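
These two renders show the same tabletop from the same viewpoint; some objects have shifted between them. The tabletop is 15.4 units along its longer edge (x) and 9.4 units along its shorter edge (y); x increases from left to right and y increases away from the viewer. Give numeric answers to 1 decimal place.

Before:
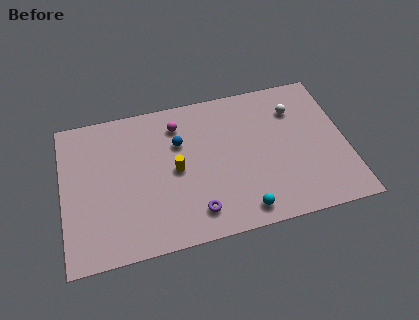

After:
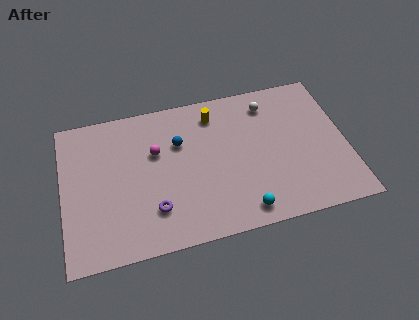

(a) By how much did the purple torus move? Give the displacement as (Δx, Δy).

(-2.2, 0.7)

The purple torus started near (7.0, 1.7) and ended near (4.8, 2.4).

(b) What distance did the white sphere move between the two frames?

1.6

The white sphere moved from about (12.8, 7.0) to (11.4, 7.7), a distance of √(1.4² + 0.7²) ≈ 1.6.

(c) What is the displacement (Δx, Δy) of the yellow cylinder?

(2.3, 3.1)

The yellow cylinder was at about (6.1, 4.6) and moved to about (8.4, 7.7).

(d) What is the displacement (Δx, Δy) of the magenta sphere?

(-1.3, -1.5)

The magenta sphere started near (6.4, 7.5) and ended near (5.1, 6.0).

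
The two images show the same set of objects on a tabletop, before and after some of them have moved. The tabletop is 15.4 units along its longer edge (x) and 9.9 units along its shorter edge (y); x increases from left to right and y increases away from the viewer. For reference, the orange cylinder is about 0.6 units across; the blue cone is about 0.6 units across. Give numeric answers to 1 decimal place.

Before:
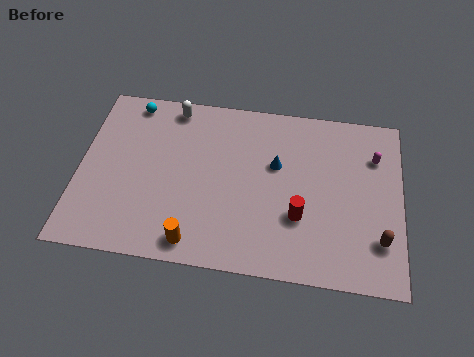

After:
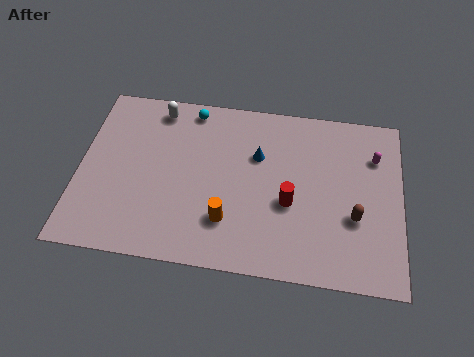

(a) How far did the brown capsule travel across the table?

1.6

From (14.4, 2.5) to (13.2, 3.6), the brown capsule covered √(1.2² + 1.1²) ≈ 1.6 units.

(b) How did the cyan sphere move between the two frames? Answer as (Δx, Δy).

(2.9, 0.0)

The cyan sphere was at about (2.3, 8.8) and moved to about (5.2, 8.8).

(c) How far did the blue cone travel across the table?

1.0

The blue cone was near (9.4, 6.1) before and (8.5, 6.5) after, so it travelled √(0.9² + 0.4²) ≈ 1.0 units.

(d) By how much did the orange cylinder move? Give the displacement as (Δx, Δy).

(1.5, 1.4)

From the two frames, the orange cylinder sits at roughly (5.7, 1.2) before and (7.2, 2.6) after.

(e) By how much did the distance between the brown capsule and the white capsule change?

-1.1

The distance was about 11.9 in the first image and 10.8 in the second, so they moved 1.1 units closer together.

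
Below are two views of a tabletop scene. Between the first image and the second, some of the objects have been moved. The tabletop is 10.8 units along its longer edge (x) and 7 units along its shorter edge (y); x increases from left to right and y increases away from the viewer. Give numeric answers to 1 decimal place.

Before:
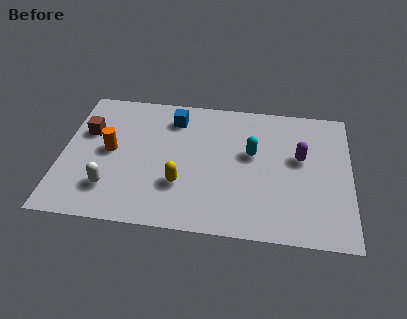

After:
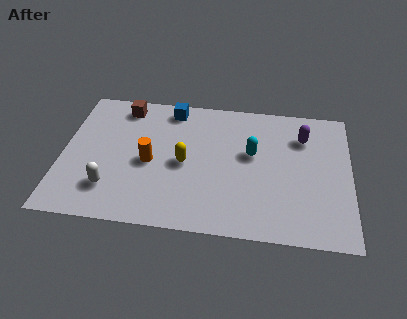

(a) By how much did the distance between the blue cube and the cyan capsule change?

+0.3

They were about 3.4 units apart before and 3.7 after — 0.3 units further apart.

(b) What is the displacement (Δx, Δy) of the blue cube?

(-0.1, 0.5)

From the two frames, the blue cube sits at roughly (4.1, 5.6) before and (4.0, 6.1) after.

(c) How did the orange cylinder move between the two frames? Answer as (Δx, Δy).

(1.5, -0.4)

The orange cylinder started near (1.8, 3.6) and ended near (3.3, 3.2).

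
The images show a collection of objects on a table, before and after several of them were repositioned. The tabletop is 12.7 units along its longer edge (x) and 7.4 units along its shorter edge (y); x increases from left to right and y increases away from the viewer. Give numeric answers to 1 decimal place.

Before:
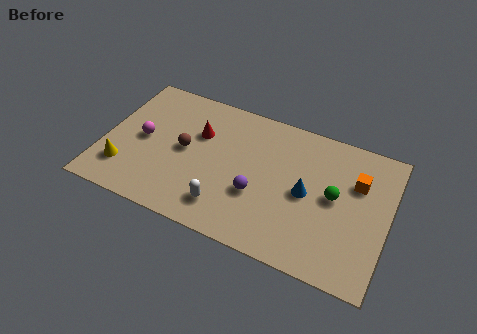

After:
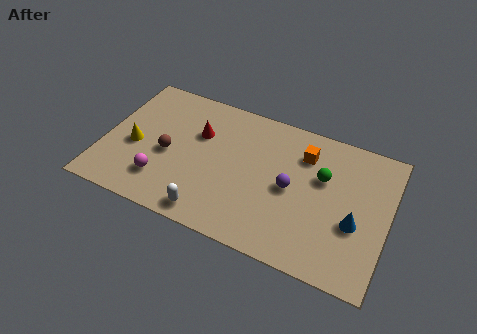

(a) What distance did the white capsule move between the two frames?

0.8

The white capsule moved from about (5.7, 1.5) to (5.1, 0.9), a distance of √(0.6² + 0.6²) ≈ 0.8.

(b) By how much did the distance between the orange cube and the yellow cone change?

-2.8

They were about 10.6 units apart before and 7.8 after — 2.8 units closer together.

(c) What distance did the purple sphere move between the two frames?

1.7

The purple sphere was near (7.0, 2.7) before and (8.4, 3.6) after, so it travelled √(1.4² + 0.9²) ≈ 1.7 units.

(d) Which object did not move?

the red cone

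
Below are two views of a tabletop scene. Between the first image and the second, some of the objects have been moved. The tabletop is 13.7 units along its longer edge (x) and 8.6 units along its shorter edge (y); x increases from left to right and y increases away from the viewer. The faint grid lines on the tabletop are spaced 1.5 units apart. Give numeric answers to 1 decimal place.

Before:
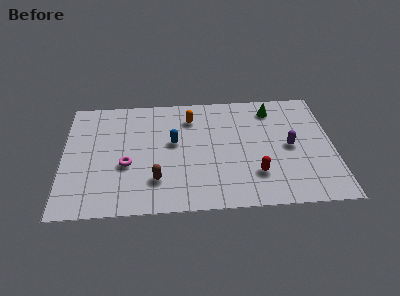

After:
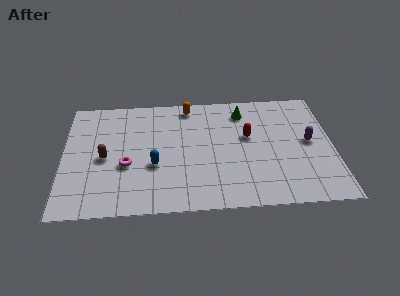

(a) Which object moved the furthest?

the brown capsule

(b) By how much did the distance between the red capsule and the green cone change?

-3.0

They were about 4.9 units apart before and 1.9 after — 3.0 units closer together.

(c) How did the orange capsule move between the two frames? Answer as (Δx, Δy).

(-0.1, 0.9)

The orange capsule was at about (6.5, 6.7) and moved to about (6.4, 7.6).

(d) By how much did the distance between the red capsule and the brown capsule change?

+2.4

They were about 5.0 units apart before and 7.4 after — 2.4 units further apart.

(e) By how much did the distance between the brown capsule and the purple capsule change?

+3.3

They were about 7.1 units apart before and 10.4 after — 3.3 units further apart.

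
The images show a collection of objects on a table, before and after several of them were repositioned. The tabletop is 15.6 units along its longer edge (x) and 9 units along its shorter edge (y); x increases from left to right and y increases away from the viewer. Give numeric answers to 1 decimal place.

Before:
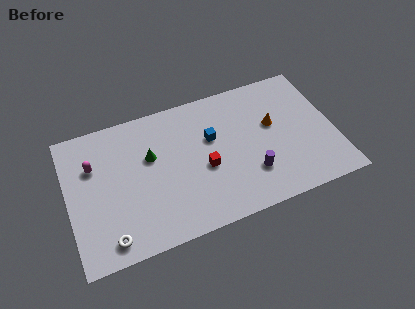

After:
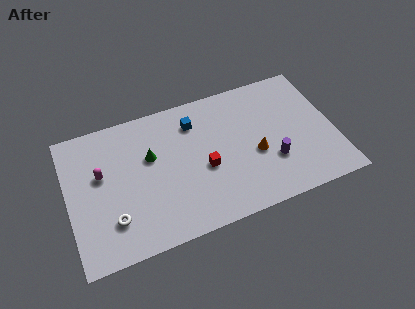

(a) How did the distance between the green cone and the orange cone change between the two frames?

-0.9

They were about 7.2 units apart before and 6.3 after — 0.9 units closer together.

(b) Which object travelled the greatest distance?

the orange cone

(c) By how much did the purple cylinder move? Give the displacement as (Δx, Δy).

(1.3, 0.4)

The purple cylinder started near (10.5, 2.5) and ended near (11.8, 2.9).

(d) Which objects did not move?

the red cube and the green cone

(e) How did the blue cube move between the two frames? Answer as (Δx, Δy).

(-0.9, 1.4)

The blue cube started near (8.5, 5.6) and ended near (7.6, 7.0).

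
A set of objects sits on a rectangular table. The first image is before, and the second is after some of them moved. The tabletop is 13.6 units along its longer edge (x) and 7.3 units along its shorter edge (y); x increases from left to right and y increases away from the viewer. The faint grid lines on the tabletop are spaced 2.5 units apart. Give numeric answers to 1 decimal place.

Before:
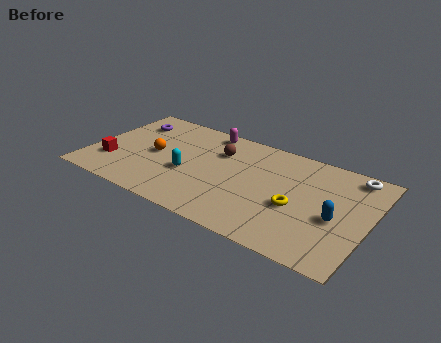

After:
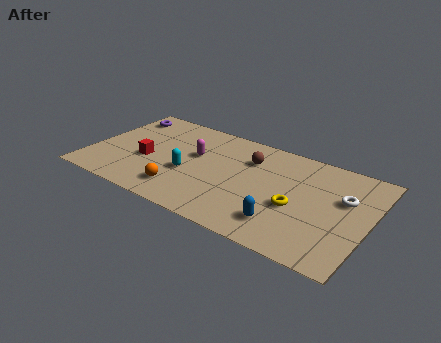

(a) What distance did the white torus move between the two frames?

1.8

From (12.5, 6.4) to (12.3, 4.6), the white torus covered √(0.2² + 1.8²) ≈ 1.8 units.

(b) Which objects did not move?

the cyan capsule and the yellow torus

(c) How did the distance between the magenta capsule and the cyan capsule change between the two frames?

-2.1

The distance was about 3.6 in the first image and 1.5 in the second, so they moved 2.1 units closer together.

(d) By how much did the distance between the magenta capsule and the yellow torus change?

-0.6

The distance was about 6.0 in the first image and 5.4 in the second, so they moved 0.6 units closer together.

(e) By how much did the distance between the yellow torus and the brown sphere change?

-1.2

Before: roughly 4.7 units apart; after: 3.5. That's 1.2 units closer together.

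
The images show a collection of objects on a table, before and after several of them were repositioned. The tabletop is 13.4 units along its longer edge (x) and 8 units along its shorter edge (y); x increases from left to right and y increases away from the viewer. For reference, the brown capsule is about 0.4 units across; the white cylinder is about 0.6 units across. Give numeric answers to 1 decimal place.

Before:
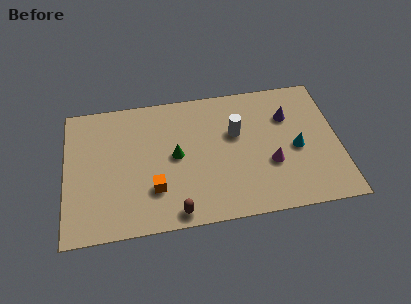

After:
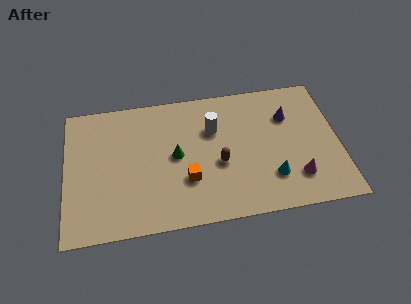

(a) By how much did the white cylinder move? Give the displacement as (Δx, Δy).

(-1.1, 0.4)

The white cylinder started near (8.4, 5.0) and ended near (7.3, 5.4).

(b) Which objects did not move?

the green cone and the purple cone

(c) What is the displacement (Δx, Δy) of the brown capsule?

(2.2, 2.5)

The brown capsule started near (5.3, 0.8) and ended near (7.5, 3.3).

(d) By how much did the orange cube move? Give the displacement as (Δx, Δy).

(1.6, 0.3)

The orange cube was at about (4.3, 2.3) and moved to about (5.9, 2.6).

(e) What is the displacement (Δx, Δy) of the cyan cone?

(-1.3, -1.5)

From the two frames, the cyan cone sits at roughly (11.3, 3.6) before and (10.0, 2.1) after.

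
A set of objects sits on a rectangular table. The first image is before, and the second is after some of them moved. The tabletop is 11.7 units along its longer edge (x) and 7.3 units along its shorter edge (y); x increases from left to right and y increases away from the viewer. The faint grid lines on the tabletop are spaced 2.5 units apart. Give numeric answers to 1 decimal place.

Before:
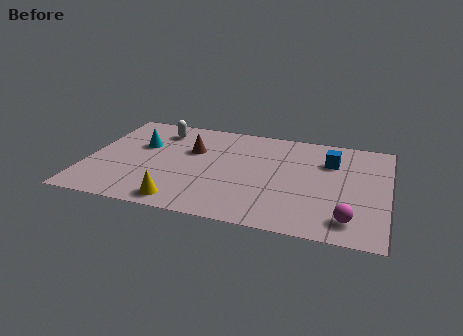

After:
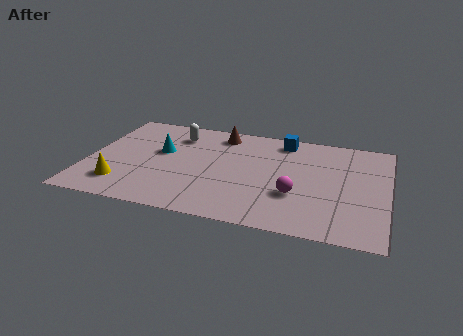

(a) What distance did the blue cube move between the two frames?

2.2

The blue cube was near (9.4, 5.2) before and (7.5, 6.3) after, so it travelled √(1.9² + 1.1²) ≈ 2.2 units.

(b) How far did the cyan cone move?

0.9

From (2.0, 4.6) to (2.8, 4.3), the cyan cone covered √(0.8² + 0.3²) ≈ 0.9 units.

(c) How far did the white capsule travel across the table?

0.7

The white capsule was near (2.6, 5.9) before and (3.3, 5.7) after, so it travelled √(0.7² + 0.2²) ≈ 0.7 units.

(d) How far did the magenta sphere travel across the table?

2.4

The magenta sphere moved from about (10.3, 1.3) to (8.2, 2.5), a distance of √(2.1² + 1.2²) ≈ 2.4.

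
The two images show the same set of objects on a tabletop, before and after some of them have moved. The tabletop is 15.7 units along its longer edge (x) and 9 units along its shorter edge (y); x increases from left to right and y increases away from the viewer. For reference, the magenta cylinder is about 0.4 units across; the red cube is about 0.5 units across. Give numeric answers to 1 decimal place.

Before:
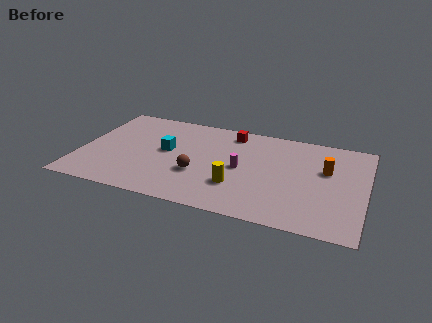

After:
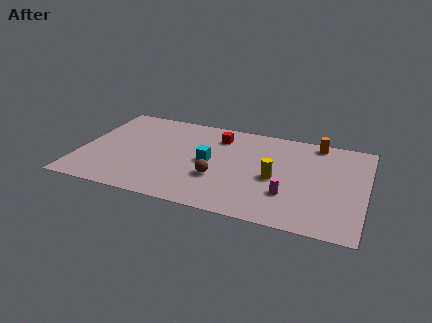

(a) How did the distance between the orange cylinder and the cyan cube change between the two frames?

-2.1

The distance was about 8.8 in the first image and 6.7 in the second, so they moved 2.1 units closer together.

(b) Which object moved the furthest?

the magenta cylinder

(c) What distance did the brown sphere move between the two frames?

1.1

The brown sphere moved from about (6.6, 3.2) to (7.7, 3.1), a distance of √(1.1² + 0.1²) ≈ 1.1.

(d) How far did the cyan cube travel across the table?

2.4

From (4.7, 4.9) to (7.1, 4.5), the cyan cube covered √(2.4² + 0.4²) ≈ 2.4 units.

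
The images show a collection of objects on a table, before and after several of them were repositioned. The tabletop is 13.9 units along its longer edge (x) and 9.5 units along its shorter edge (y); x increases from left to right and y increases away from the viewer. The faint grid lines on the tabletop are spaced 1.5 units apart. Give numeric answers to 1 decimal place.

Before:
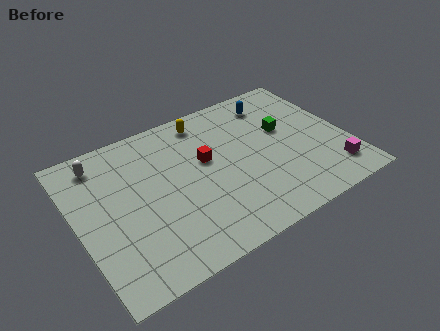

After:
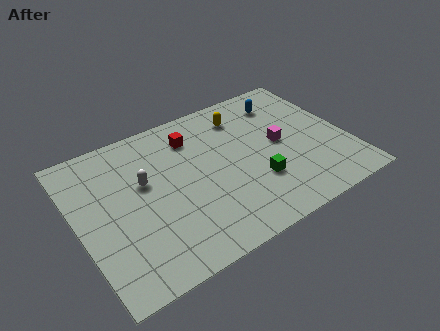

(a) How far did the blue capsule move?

0.5

From (10.7, 7.8) to (11.2, 7.6), the blue capsule covered √(0.5² + 0.2²) ≈ 0.5 units.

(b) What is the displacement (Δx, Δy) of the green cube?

(-2.0, -2.7)

The green cube was at about (10.9, 5.7) and moved to about (8.9, 3.0).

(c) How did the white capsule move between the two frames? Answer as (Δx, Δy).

(1.9, -2.3)

The white capsule was at about (1.6, 8.0) and moved to about (3.5, 5.7).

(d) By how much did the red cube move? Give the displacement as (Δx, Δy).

(-0.4, 1.8)

The red cube started near (6.7, 5.6) and ended near (6.3, 7.4).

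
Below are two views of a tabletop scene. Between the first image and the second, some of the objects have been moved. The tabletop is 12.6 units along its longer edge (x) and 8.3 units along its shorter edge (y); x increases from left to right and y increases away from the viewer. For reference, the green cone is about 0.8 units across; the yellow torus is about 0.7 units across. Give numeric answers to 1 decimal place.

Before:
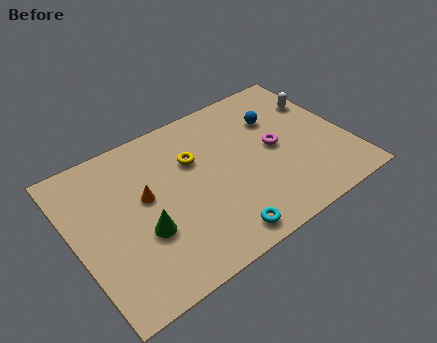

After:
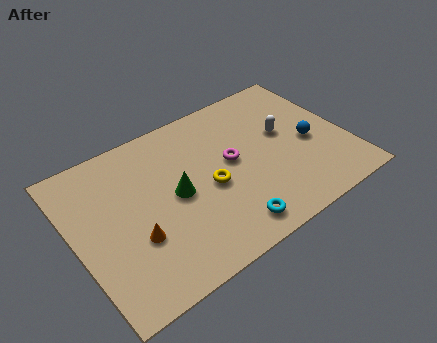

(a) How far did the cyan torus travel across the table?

0.5

The cyan torus moved from about (6.0, 1.0) to (6.5, 1.2), a distance of √(0.5² + 0.2²) ≈ 0.5.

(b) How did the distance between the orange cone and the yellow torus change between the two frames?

+1.2

The distance was about 2.5 in the first image and 3.7 in the second, so they moved 1.2 units further apart.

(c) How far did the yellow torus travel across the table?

1.8

The yellow torus moved from about (5.7, 5.5) to (6.1, 3.7), a distance of √(0.4² + 1.8²) ≈ 1.8.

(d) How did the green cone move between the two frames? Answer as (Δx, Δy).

(1.7, 1.1)

From the two frames, the green cone sits at roughly (2.9, 3.0) before and (4.6, 4.1) after.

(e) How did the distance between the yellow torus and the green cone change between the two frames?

-2.2

The distance was about 3.8 in the first image and 1.6 in the second, so they moved 2.2 units closer together.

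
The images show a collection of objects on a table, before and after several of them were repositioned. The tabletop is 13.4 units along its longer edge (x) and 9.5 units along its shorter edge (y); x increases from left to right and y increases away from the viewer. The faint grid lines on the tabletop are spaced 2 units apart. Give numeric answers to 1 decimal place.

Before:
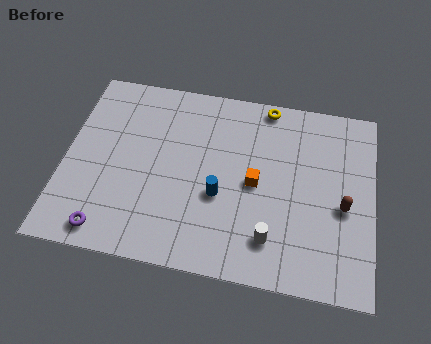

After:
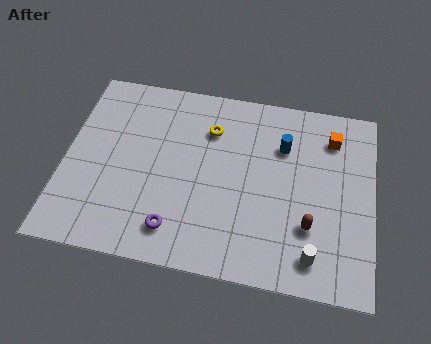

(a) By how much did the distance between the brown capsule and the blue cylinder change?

-1.3

Before: roughly 5.3 units apart; after: 4.0. That's 1.3 units closer together.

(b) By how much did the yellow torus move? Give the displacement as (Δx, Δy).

(-2.4, -1.7)

From the two frames, the yellow torus sits at roughly (8.6, 8.7) before and (6.2, 7.0) after.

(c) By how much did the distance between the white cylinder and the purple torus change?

-1.2

Before: roughly 7.1 units apart; after: 5.9. That's 1.2 units closer together.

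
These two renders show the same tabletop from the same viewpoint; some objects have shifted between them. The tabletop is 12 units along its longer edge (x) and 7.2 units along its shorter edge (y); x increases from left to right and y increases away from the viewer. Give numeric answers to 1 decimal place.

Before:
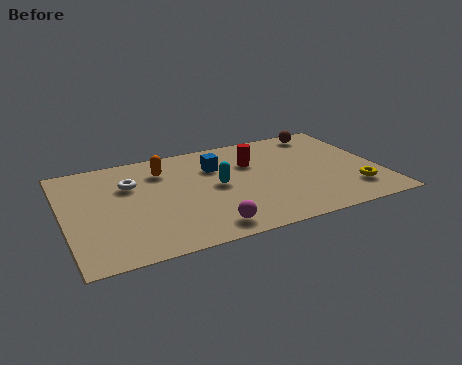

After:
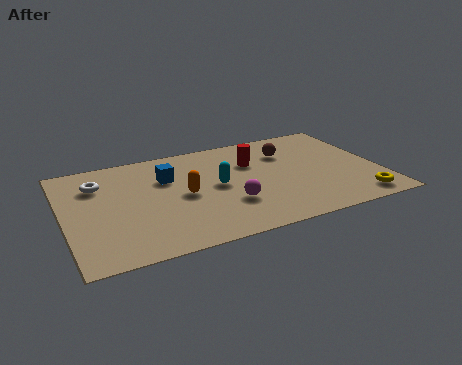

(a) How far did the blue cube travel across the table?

1.9

From (5.9, 5.1) to (4.0, 4.9), the blue cube covered √(1.9² + 0.2²) ≈ 1.9 units.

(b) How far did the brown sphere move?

1.9

The brown sphere moved from about (10.3, 6.3) to (8.7, 5.2), a distance of √(1.6² + 1.1²) ≈ 1.9.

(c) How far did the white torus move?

1.3

The white torus moved from about (2.6, 4.9) to (1.4, 5.3), a distance of √(1.2² + 0.4²) ≈ 1.3.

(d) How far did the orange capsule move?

2.1

From (3.9, 5.5) to (4.5, 3.5), the orange capsule covered √(0.6² + 2.0²) ≈ 2.1 units.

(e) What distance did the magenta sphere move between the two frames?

1.6

The magenta sphere moved from about (5.1, 1.0) to (6.1, 2.3), a distance of √(1.0² + 1.3²) ≈ 1.6.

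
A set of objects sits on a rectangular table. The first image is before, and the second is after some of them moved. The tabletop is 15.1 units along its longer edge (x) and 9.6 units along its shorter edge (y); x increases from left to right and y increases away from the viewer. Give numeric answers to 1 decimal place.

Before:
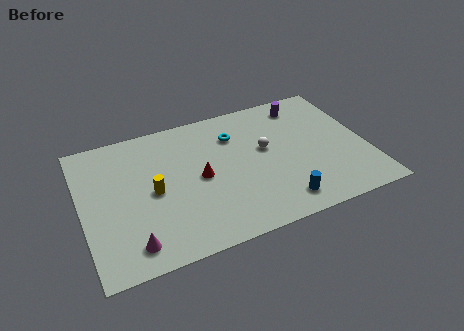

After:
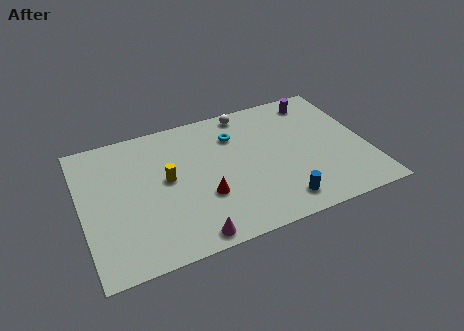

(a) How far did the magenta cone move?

3.1

The magenta cone was near (2.3, 1.5) before and (5.3, 0.9) after, so it travelled √(3.0² + 0.6²) ≈ 3.1 units.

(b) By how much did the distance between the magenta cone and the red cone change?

-2.4

The distance was about 5.0 in the first image and 2.6 in the second, so they moved 2.4 units closer together.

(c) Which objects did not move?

the blue cylinder and the cyan torus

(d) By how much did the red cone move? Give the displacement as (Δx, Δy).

(0.1, -1.4)

The red cone started near (6.2, 4.7) and ended near (6.3, 3.3).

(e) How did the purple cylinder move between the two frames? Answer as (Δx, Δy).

(0.7, 0.1)

The purple cylinder started near (12.2, 8.1) and ended near (12.9, 8.2).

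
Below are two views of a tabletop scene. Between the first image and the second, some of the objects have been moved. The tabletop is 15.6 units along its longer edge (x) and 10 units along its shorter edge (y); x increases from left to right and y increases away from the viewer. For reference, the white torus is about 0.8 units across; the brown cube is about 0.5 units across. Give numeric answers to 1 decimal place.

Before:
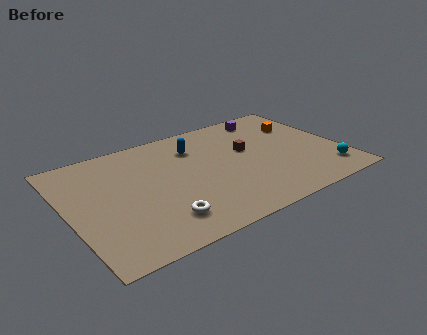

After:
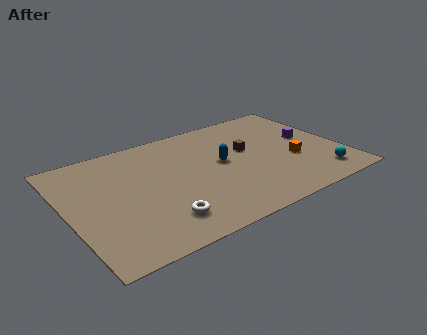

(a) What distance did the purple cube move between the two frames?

3.6

The purple cube was near (12.2, 8.6) before and (14.0, 5.5) after, so it travelled √(1.8² + 3.1²) ≈ 3.6 units.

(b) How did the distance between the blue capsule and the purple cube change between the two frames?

+0.5

Before: roughly 4.7 units apart; after: 5.2. That's 0.5 units further apart.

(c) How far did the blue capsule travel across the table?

2.4

The blue capsule moved from about (7.6, 7.5) to (8.8, 5.4), a distance of √(1.2² + 2.1²) ≈ 2.4.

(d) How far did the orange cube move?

3.4

From (13.8, 7.0) to (12.7, 3.8), the orange cube covered √(1.1² + 3.2²) ≈ 3.4 units.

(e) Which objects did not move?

the brown cube and the white torus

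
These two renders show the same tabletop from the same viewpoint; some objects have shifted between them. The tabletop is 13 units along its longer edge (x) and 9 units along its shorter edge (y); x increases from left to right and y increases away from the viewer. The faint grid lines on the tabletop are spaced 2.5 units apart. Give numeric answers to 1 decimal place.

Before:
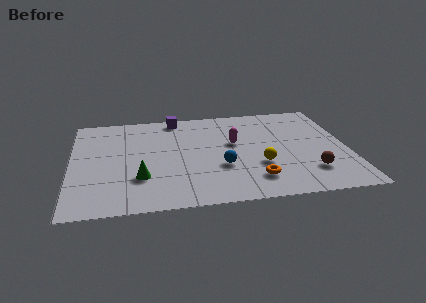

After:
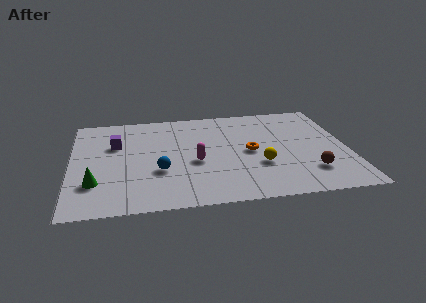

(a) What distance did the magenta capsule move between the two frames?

2.4

The magenta capsule was near (7.7, 5.3) before and (5.8, 3.8) after, so it travelled √(1.9² + 1.5²) ≈ 2.4 units.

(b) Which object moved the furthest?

the purple cube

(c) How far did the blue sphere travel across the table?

2.9

From (7.0, 3.2) to (4.1, 3.2), the blue sphere covered √(2.9² + 0.0²) ≈ 2.9 units.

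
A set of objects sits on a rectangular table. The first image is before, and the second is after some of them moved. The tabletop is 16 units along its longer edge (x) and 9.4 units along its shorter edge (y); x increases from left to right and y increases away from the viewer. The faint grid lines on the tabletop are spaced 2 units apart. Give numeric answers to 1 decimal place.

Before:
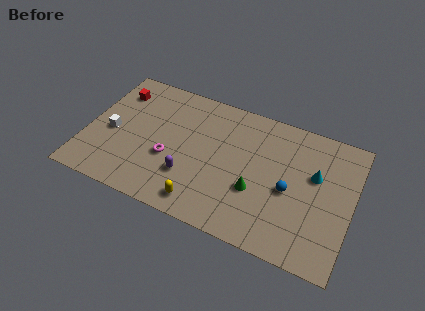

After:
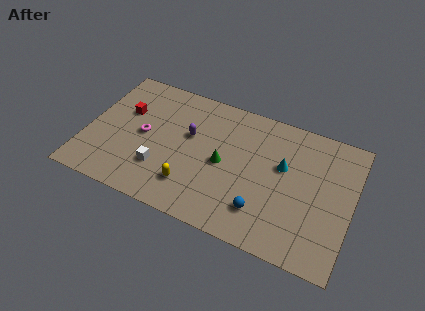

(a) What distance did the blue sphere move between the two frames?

2.4

From (12.3, 4.2) to (10.9, 2.2), the blue sphere covered √(1.4² + 2.0²) ≈ 2.4 units.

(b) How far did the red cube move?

1.5

From (1.4, 7.3) to (2.1, 6.0), the red cube covered √(0.7² + 1.3²) ≈ 1.5 units.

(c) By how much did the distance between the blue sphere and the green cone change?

+1.4

The distance was about 2.1 in the first image and 3.5 in the second, so they moved 1.4 units further apart.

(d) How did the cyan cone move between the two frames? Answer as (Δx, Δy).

(-1.9, -0.1)

The cyan cone was at about (13.7, 5.8) and moved to about (11.8, 5.7).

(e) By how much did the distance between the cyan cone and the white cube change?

-4.6

Before: roughly 12.3 units apart; after: 7.7. That's 4.6 units closer together.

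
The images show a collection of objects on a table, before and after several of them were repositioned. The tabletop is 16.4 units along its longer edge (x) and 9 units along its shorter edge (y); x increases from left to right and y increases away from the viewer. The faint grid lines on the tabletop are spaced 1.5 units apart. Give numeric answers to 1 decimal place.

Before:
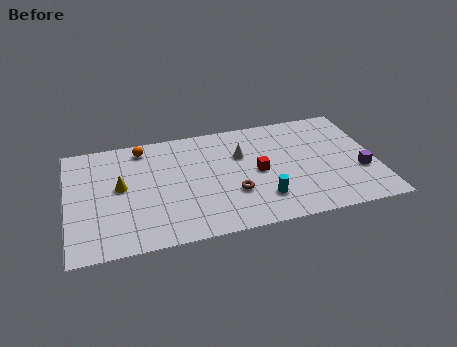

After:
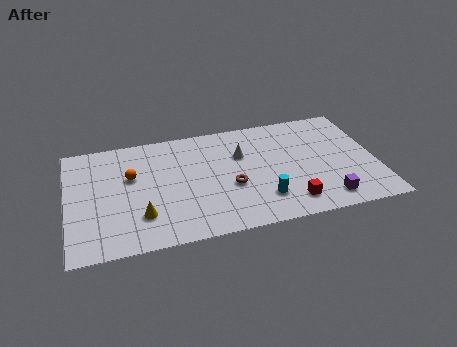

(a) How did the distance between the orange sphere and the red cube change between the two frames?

+2.2

The distance was about 6.9 in the first image and 9.1 in the second, so they moved 2.2 units further apart.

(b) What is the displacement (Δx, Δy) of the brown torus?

(-0.1, 0.6)

The brown torus was at about (8.7, 3.0) and moved to about (8.6, 3.6).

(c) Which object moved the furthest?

the red cube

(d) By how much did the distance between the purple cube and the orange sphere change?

-1.4

The distance was about 12.3 in the first image and 10.9 in the second, so they moved 1.4 units closer together.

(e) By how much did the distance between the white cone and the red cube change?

+3.2

The distance was about 1.8 in the first image and 5.0 in the second, so they moved 3.2 units further apart.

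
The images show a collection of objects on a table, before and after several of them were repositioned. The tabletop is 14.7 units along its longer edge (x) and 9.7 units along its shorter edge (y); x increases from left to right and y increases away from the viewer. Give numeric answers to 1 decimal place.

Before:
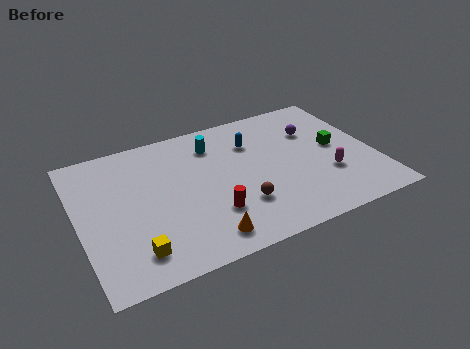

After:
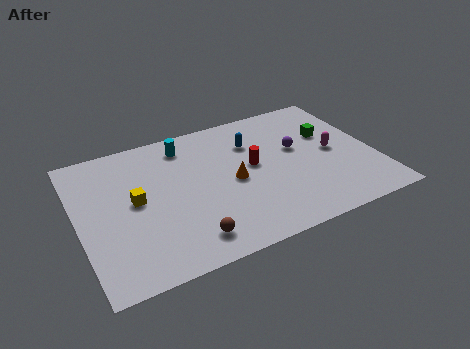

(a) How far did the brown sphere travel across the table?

3.0

The brown sphere moved from about (7.7, 2.8) to (5.0, 1.6), a distance of √(2.7² + 1.2²) ≈ 3.0.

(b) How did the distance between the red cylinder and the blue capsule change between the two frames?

-3.2

They were about 4.9 units apart before and 1.7 after — 3.2 units closer together.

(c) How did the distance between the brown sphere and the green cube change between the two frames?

+3.3

The distance was about 5.7 in the first image and 9.0 in the second, so they moved 3.3 units further apart.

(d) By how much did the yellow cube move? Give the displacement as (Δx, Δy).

(0.4, 3.3)

From the two frames, the yellow cube sits at roughly (2.4, 1.8) before and (2.8, 5.1) after.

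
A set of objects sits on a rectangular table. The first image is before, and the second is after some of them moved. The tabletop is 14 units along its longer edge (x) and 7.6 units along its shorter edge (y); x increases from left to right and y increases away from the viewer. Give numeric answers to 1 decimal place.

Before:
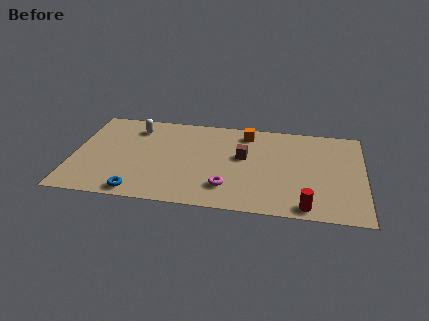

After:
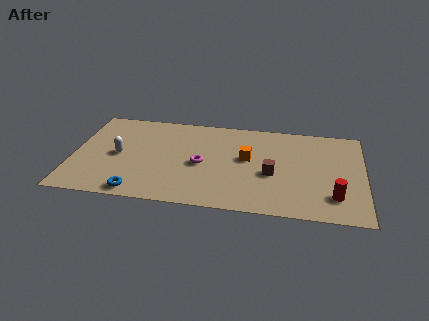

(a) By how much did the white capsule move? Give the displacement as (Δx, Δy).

(-0.7, -2.4)

The white capsule was at about (2.9, 6.1) and moved to about (2.2, 3.7).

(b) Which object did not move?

the blue torus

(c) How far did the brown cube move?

1.8

From (8.2, 4.4) to (9.6, 3.2), the brown cube covered √(1.4² + 1.2²) ≈ 1.8 units.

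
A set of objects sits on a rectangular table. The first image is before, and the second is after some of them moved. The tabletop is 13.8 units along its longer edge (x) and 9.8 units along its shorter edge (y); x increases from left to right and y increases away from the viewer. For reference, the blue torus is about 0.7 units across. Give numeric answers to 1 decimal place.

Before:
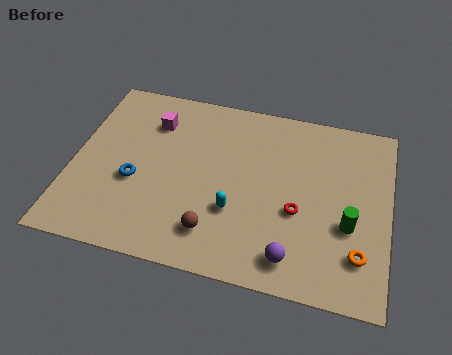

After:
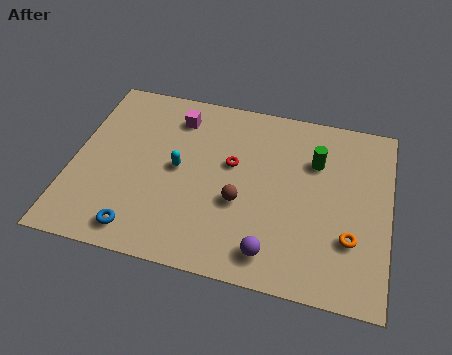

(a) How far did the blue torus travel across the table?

2.6

The blue torus was near (2.8, 3.9) before and (3.2, 1.3) after, so it travelled √(0.4² + 2.6²) ≈ 2.6 units.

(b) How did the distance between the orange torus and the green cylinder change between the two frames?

+2.7

Before: roughly 1.5 units apart; after: 4.2. That's 2.7 units further apart.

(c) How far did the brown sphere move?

2.1

The brown sphere was near (6.4, 2.0) before and (7.4, 3.8) after, so it travelled √(1.0² + 1.8²) ≈ 2.1 units.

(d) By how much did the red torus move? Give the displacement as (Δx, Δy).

(-3.0, 1.9)

The red torus was at about (9.9, 3.9) and moved to about (6.9, 5.8).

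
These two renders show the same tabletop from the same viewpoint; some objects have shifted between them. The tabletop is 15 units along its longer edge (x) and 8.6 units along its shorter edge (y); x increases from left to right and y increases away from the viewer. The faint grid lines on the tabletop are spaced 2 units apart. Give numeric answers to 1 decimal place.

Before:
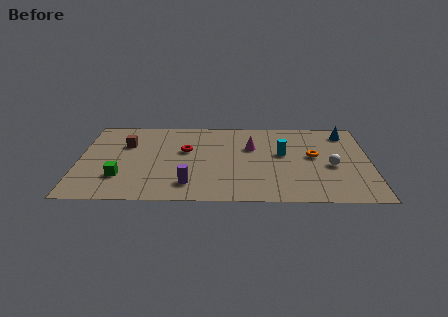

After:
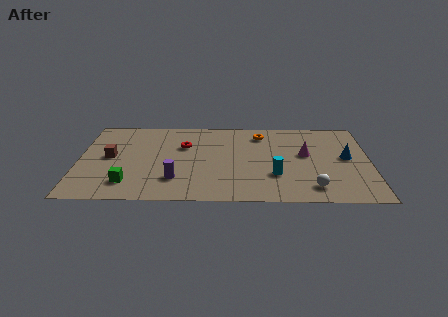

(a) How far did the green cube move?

0.7

The green cube was near (2.2, 2.4) before and (2.6, 1.8) after, so it travelled √(0.4² + 0.6²) ≈ 0.7 units.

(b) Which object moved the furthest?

the orange torus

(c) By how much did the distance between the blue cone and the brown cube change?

+0.7

They were about 11.5 units apart before and 12.2 after — 0.7 units further apart.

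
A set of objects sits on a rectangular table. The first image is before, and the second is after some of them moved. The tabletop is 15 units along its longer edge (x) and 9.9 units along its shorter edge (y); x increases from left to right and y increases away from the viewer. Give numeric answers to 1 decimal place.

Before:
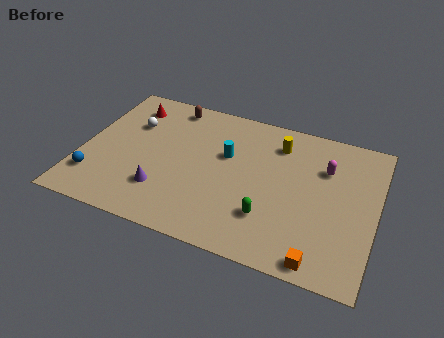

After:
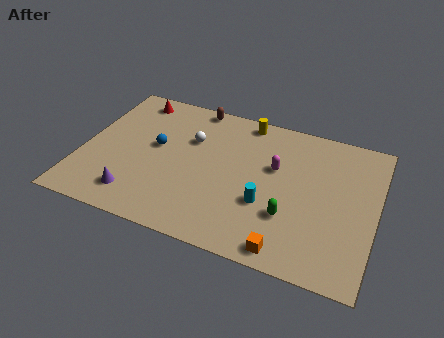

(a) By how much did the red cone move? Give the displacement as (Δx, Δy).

(0.1, 0.6)

The red cone was at about (2.0, 8.0) and moved to about (2.1, 8.6).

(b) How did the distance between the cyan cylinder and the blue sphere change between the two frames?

-1.2

They were about 7.4 units apart before and 6.2 after — 1.2 units closer together.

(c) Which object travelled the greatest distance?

the blue sphere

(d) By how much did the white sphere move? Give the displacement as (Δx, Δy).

(3.1, -0.1)

From the two frames, the white sphere sits at roughly (2.3, 6.7) before and (5.4, 6.6) after.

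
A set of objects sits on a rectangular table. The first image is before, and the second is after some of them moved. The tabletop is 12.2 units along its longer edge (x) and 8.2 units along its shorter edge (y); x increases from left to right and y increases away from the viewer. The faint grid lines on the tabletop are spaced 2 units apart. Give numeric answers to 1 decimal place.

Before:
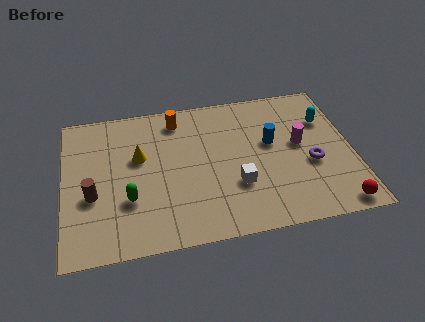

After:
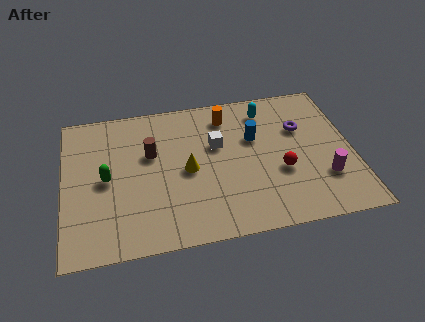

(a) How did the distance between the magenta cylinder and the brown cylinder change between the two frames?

-1.2

The distance was about 8.9 in the first image and 7.7 in the second, so they moved 1.2 units closer together.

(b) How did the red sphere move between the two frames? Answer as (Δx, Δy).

(-2.2, 2.3)

The red sphere started near (11.3, 0.8) and ended near (9.1, 3.1).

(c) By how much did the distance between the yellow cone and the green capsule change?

+1.0

The distance was about 2.4 in the first image and 3.4 in the second, so they moved 1.0 units further apart.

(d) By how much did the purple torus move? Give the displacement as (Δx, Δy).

(-0.3, 2.1)

The purple torus started near (10.4, 3.3) and ended near (10.1, 5.4).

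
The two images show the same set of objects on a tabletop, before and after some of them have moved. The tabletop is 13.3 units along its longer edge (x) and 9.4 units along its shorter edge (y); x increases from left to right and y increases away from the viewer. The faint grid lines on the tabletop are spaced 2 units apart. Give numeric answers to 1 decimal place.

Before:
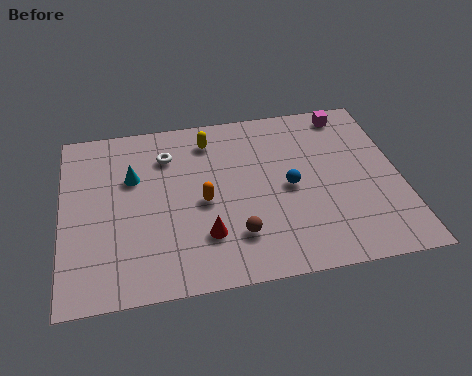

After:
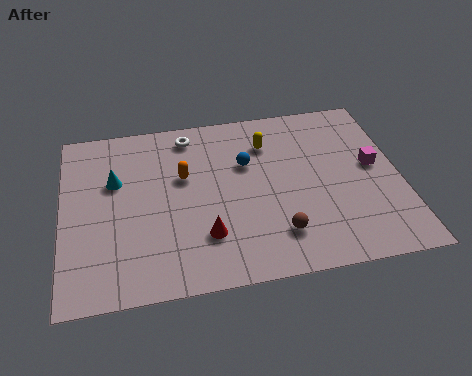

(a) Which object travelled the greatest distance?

the magenta cube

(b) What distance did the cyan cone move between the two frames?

0.7

The cyan cone moved from about (2.8, 6.1) to (2.1, 6.0), a distance of √(0.7² + 0.1²) ≈ 0.7.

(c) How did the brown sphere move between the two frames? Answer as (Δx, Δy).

(1.6, -0.2)

The brown sphere started near (6.7, 2.3) and ended near (8.3, 2.1).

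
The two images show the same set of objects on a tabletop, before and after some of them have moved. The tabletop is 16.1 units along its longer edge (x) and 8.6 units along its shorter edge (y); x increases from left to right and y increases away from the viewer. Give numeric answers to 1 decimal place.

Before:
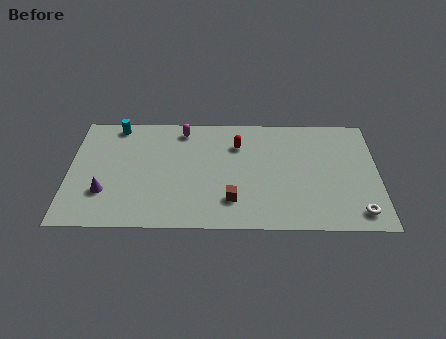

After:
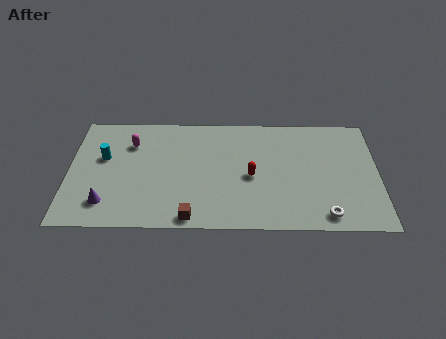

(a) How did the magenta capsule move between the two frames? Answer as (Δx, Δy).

(-2.7, -1.1)

The magenta capsule started near (5.9, 7.4) and ended near (3.2, 6.3).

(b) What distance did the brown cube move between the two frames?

2.5

The brown cube moved from about (8.5, 2.1) to (6.4, 0.8), a distance of √(2.1² + 1.3²) ≈ 2.5.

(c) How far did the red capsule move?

2.5

The red capsule moved from about (8.8, 6.3) to (9.5, 3.9), a distance of √(0.7² + 2.4²) ≈ 2.5.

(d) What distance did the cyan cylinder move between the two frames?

2.6

The cyan cylinder was near (2.4, 7.7) before and (1.8, 5.2) after, so it travelled √(0.6² + 2.5²) ≈ 2.6 units.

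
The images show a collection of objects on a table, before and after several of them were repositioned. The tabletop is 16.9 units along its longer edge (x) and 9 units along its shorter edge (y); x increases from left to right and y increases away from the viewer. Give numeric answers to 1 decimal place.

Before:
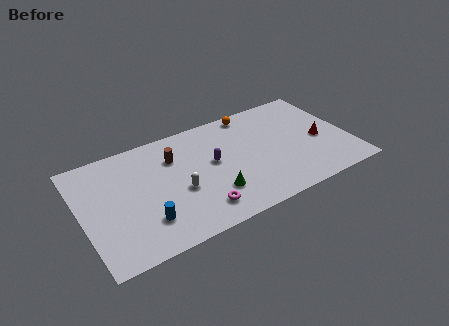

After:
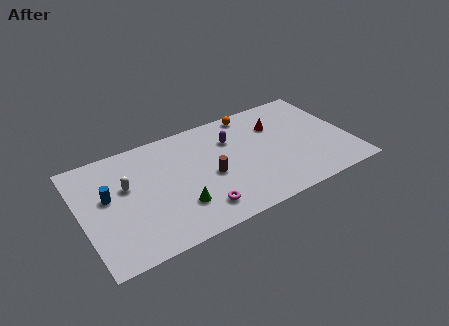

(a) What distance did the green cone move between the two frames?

2.2

The green cone moved from about (8.0, 2.5) to (5.8, 2.5), a distance of √(2.2² + 0.0²) ≈ 2.2.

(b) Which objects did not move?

the orange sphere and the magenta torus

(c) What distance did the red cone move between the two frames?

3.5

From (15.1, 4.0) to (12.6, 6.4), the red cone covered √(2.5² + 2.4²) ≈ 3.5 units.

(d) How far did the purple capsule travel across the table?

2.0

From (8.3, 5.0) to (9.7, 6.4), the purple capsule covered √(1.4² + 1.4²) ≈ 2.0 units.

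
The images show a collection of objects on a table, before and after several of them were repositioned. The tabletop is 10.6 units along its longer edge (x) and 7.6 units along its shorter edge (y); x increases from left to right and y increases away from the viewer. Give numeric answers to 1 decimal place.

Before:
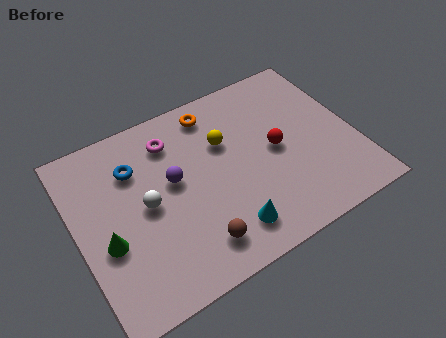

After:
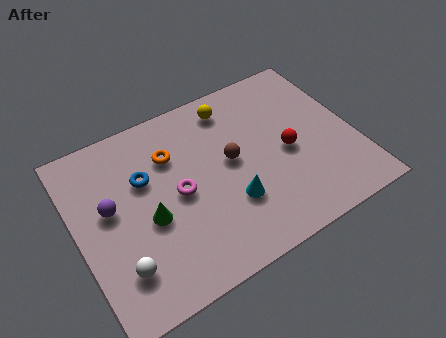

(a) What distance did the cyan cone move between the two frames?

1.0

From (5.3, 1.4) to (5.6, 2.4), the cyan cone covered √(0.3² + 1.0²) ≈ 1.0 units.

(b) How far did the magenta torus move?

2.3

From (3.9, 6.0) to (3.8, 3.7), the magenta torus covered √(0.1² + 2.3²) ≈ 2.3 units.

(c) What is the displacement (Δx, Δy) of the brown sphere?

(1.8, 2.7)

From the two frames, the brown sphere sits at roughly (4.1, 1.4) before and (5.9, 4.1) after.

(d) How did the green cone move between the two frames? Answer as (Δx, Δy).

(1.6, 0.2)

The green cone started near (1.0, 3.0) and ended near (2.6, 3.2).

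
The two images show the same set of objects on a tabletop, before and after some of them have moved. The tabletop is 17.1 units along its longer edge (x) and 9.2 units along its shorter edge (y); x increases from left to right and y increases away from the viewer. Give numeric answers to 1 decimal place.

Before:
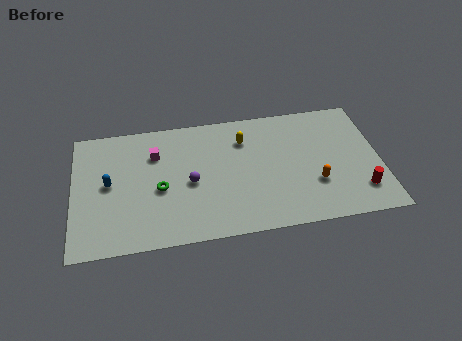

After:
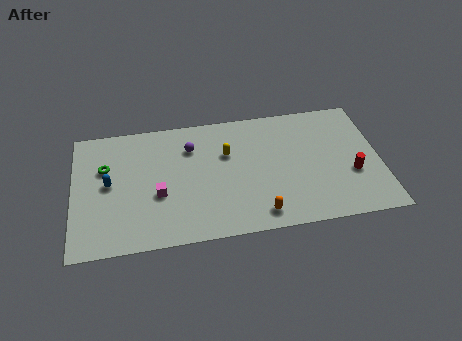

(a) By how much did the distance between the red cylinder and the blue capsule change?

-0.6

Before: roughly 14.2 units apart; after: 13.6. That's 0.6 units closer together.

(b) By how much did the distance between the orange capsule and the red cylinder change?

+3.0

Before: roughly 2.7 units apart; after: 5.7. That's 3.0 units further apart.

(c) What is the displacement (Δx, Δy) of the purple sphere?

(0.1, 2.6)

From the two frames, the purple sphere sits at roughly (6.5, 4.2) before and (6.6, 6.8) after.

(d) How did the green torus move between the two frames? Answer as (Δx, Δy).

(-3.0, 2.0)

The green torus was at about (4.8, 4.0) and moved to about (1.8, 6.0).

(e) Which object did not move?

the blue capsule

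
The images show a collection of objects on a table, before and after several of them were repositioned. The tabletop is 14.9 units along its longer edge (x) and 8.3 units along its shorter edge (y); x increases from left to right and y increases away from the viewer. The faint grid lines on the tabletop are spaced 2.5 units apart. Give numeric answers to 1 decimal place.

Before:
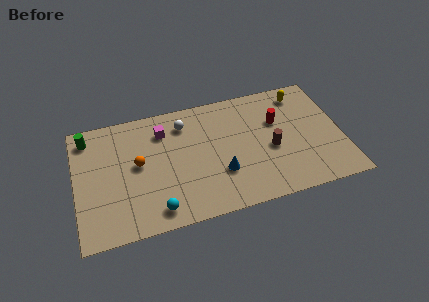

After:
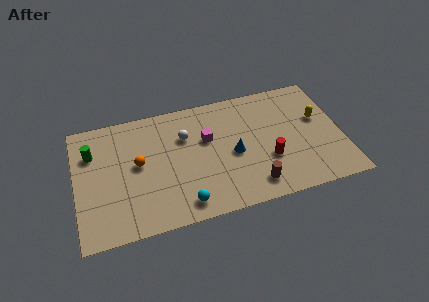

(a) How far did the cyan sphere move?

1.5

The cyan sphere was near (4.3, 1.2) before and (5.8, 1.2) after, so it travelled √(1.5² + 0.0²) ≈ 1.5 units.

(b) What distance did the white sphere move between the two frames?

0.9

From (6.2, 6.6) to (6.2, 5.7), the white sphere covered √(0.0² + 0.9²) ≈ 0.9 units.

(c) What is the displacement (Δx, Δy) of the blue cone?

(0.8, 1.1)

From the two frames, the blue cone sits at roughly (8.0, 2.7) before and (8.8, 3.8) after.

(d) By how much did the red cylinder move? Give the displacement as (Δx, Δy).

(-0.7, -2.5)

The red cylinder was at about (11.4, 5.4) and moved to about (10.7, 2.9).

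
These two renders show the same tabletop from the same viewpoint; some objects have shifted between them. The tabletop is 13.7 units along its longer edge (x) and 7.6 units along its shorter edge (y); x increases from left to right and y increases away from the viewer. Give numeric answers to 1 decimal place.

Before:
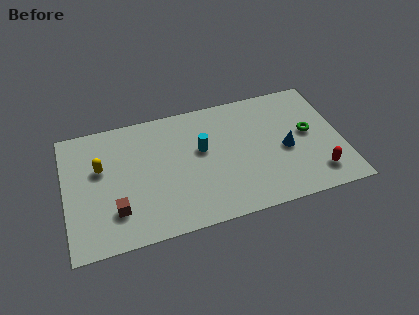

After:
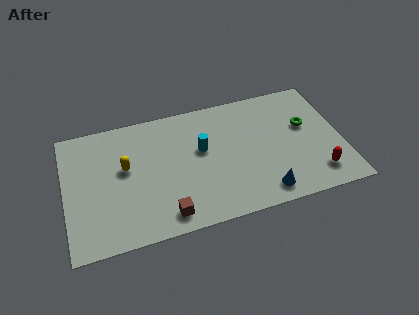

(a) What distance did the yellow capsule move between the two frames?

1.2

From (1.8, 4.7) to (3.0, 4.4), the yellow capsule covered √(1.2² + 0.3²) ≈ 1.2 units.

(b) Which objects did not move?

the cyan cylinder and the red capsule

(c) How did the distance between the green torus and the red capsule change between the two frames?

+0.5

Before: roughly 2.6 units apart; after: 3.1. That's 0.5 units further apart.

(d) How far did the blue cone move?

2.6

The blue cone moved from about (10.9, 3.4) to (9.6, 1.1), a distance of √(1.3² + 2.3²) ≈ 2.6.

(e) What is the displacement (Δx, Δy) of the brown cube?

(2.4, -0.9)

The brown cube was at about (2.4, 2.0) and moved to about (4.8, 1.1).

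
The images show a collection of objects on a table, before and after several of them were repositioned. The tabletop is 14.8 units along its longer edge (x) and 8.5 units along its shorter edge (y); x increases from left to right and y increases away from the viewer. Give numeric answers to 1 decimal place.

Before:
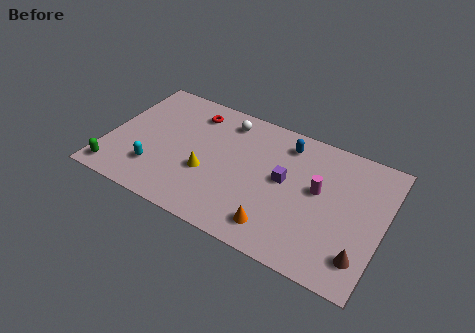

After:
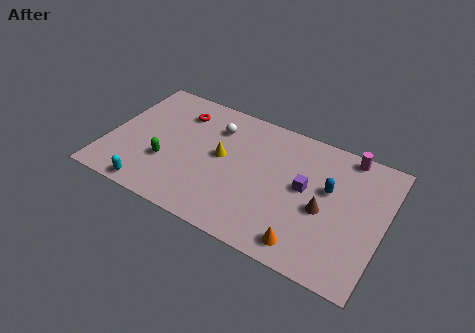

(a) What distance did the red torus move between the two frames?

0.8

The red torus was near (4.2, 6.9) before and (3.5, 6.6) after, so it travelled √(0.7² + 0.3²) ≈ 0.8 units.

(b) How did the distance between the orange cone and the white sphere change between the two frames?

+1.0

The distance was about 6.6 in the first image and 7.6 in the second, so they moved 1.0 units further apart.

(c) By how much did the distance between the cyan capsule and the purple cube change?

+1.6

Before: roughly 7.1 units apart; after: 8.7. That's 1.6 units further apart.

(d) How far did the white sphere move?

0.9

From (6.0, 7.1) to (5.5, 6.4), the white sphere covered √(0.5² + 0.7²) ≈ 0.9 units.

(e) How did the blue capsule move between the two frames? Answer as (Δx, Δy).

(2.5, -1.9)

The blue capsule started near (9.3, 7.0) and ended near (11.8, 5.1).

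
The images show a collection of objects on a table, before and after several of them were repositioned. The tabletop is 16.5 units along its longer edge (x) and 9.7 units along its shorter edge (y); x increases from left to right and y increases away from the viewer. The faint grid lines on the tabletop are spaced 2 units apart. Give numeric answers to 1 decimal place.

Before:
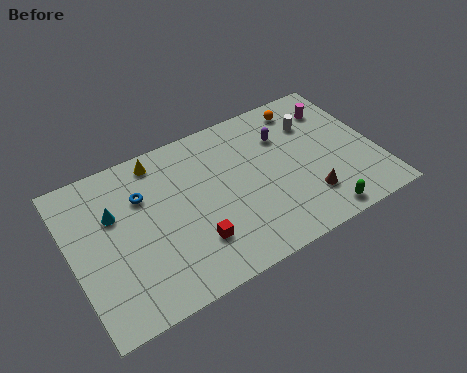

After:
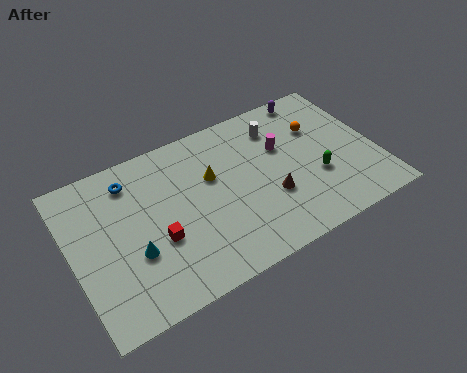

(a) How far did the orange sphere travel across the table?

1.8

From (13.2, 8.3) to (13.7, 6.6), the orange sphere covered √(0.5² + 1.7²) ≈ 1.8 units.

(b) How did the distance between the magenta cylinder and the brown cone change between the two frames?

-2.6

Before: roughly 5.6 units apart; after: 3.0. That's 2.6 units closer together.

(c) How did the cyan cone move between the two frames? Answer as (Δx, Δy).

(0.7, -2.8)

The cyan cone was at about (2.4, 6.3) and moved to about (3.1, 3.5).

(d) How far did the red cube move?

2.1

The red cube moved from about (6.2, 2.6) to (4.4, 3.7), a distance of √(1.8² + 1.1²) ≈ 2.1.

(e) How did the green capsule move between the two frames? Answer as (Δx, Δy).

(0.3, 2.5)

The green capsule started near (12.8, 1.0) and ended near (13.1, 3.5).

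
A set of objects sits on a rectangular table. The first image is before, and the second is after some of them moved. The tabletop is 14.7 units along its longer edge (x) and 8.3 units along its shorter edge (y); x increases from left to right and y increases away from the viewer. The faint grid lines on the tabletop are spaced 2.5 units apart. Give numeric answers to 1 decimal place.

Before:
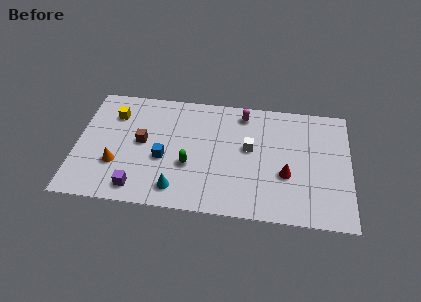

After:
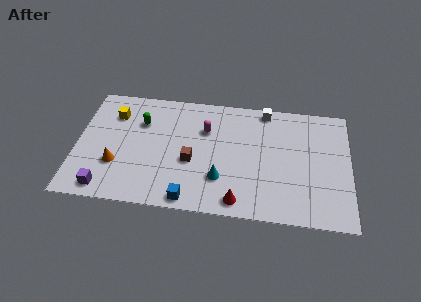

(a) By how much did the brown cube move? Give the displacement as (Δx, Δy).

(2.7, -1.0)

The brown cube was at about (3.5, 4.4) and moved to about (6.2, 3.4).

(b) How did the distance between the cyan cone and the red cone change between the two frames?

-4.3

Before: roughly 6.0 units apart; after: 1.7. That's 4.3 units closer together.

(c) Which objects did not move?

the orange cone and the yellow cube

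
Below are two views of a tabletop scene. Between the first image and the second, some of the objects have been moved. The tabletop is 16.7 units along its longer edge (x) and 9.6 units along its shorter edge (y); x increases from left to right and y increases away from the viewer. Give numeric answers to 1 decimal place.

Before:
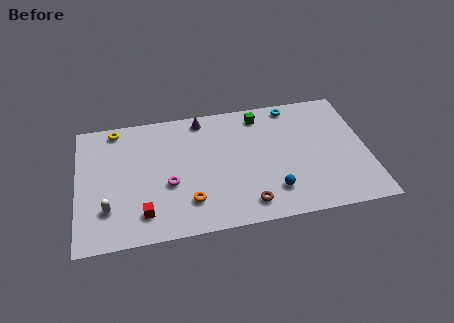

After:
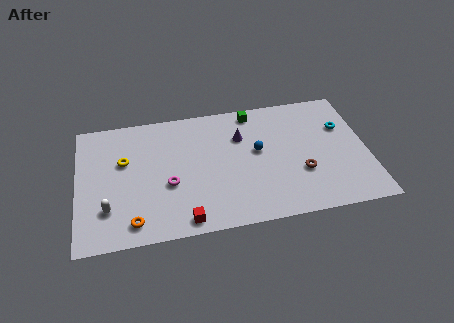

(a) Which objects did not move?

the white capsule and the magenta torus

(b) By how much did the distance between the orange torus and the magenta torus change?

+1.3

They were about 1.9 units apart before and 3.2 after — 1.3 units further apart.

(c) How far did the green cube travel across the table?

0.5

The green cube was near (10.7, 8.2) before and (10.3, 8.5) after, so it travelled √(0.4² + 0.3²) ≈ 0.5 units.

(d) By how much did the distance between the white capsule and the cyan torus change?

+1.8

They were about 12.4 units apart before and 14.2 after — 1.8 units further apart.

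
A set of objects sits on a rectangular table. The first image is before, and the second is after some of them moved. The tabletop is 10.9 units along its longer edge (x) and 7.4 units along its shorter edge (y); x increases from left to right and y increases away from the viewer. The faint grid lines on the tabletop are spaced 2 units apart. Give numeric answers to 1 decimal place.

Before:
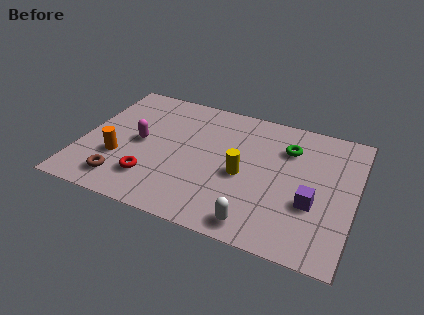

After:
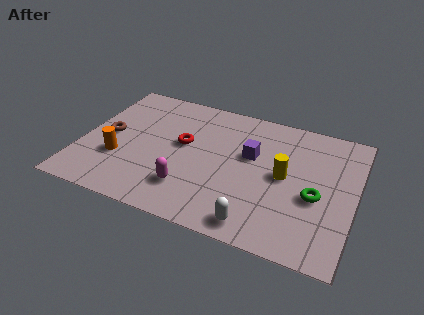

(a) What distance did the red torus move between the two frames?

2.6

The red torus moved from about (3.0, 1.8) to (4.0, 4.2), a distance of √(1.0² + 2.4²) ≈ 2.6.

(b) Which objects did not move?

the orange cylinder and the white capsule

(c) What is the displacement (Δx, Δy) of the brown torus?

(-0.9, 2.4)

From the two frames, the brown torus sits at roughly (1.9, 1.3) before and (1.0, 3.7) after.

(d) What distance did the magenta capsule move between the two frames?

2.9

The magenta capsule was near (2.3, 3.7) before and (4.5, 1.8) after, so it travelled √(2.2² + 1.9²) ≈ 2.9 units.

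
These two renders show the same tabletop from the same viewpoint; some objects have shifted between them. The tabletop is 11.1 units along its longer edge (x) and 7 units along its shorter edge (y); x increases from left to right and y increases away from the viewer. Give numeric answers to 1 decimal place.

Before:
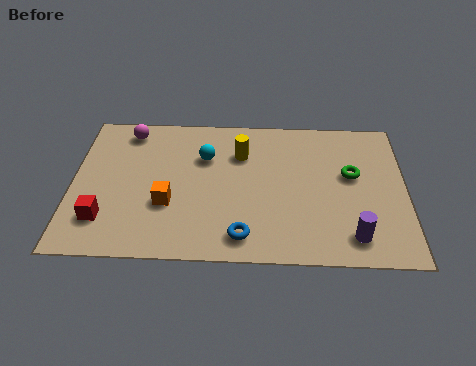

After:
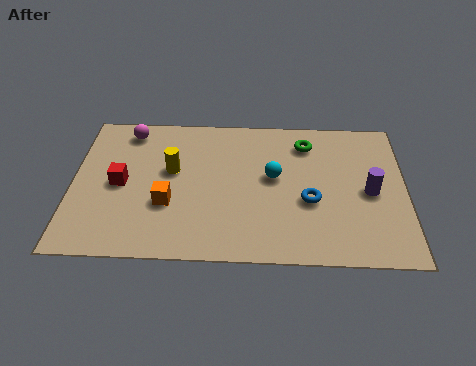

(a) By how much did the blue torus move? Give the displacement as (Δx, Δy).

(2.2, 1.7)

From the two frames, the blue torus sits at roughly (5.7, 1.1) before and (7.9, 2.8) after.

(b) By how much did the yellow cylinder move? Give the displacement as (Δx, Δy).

(-2.3, -0.9)

The yellow cylinder was at about (5.6, 5.0) and moved to about (3.3, 4.1).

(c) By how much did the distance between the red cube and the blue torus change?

+1.7

Before: roughly 4.6 units apart; after: 6.3. That's 1.7 units further apart.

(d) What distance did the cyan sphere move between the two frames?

2.5

The cyan sphere moved from about (4.4, 4.8) to (6.7, 3.9), a distance of √(2.3² + 0.9²) ≈ 2.5.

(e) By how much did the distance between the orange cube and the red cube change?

-0.4

They were about 2.2 units apart before and 1.8 after — 0.4 units closer together.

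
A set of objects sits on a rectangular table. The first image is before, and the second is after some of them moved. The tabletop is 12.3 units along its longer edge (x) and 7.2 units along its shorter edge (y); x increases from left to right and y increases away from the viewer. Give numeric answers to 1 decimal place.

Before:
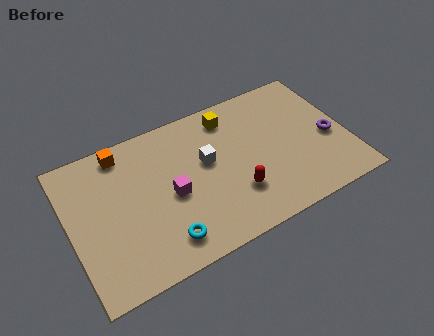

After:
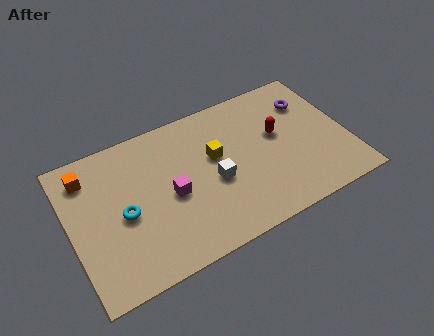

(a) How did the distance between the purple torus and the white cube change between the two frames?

-0.4

The distance was about 5.5 in the first image and 5.1 in the second, so they moved 0.4 units closer together.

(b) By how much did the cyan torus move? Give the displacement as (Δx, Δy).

(-1.5, 2.0)

The cyan torus started near (3.8, 1.3) and ended near (2.3, 3.3).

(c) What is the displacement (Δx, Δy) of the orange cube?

(-1.6, -0.5)

The orange cube was at about (2.6, 6.3) and moved to about (1.0, 5.8).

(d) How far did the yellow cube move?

1.9

The yellow cube was near (7.4, 6.0) before and (6.5, 4.3) after, so it travelled √(0.9² + 1.7²) ≈ 1.9 units.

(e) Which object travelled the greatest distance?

the red capsule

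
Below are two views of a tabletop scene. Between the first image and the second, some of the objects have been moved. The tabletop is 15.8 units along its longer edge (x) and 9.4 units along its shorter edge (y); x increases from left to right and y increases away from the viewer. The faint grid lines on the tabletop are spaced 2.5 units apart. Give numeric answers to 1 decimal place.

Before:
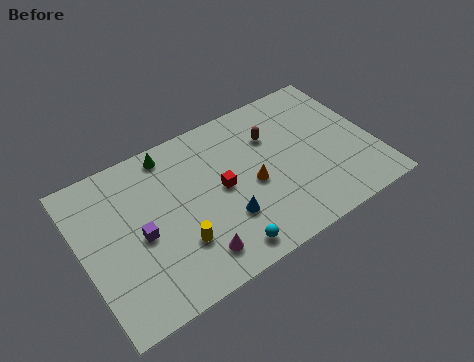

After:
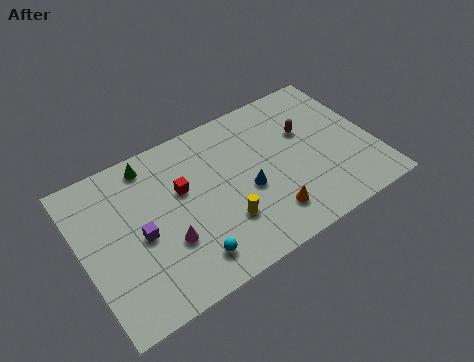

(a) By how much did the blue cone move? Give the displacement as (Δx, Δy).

(1.4, 1.1)

The blue cone started near (7.4, 2.9) and ended near (8.8, 4.0).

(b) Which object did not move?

the purple cube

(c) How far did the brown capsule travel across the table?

1.9

The brown capsule moved from about (10.6, 6.6) to (12.4, 6.0), a distance of √(1.8² + 0.6²) ≈ 1.9.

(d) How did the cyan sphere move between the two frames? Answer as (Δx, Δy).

(-1.8, 0.5)

From the two frames, the cyan sphere sits at roughly (7.0, 1.2) before and (5.2, 1.7) after.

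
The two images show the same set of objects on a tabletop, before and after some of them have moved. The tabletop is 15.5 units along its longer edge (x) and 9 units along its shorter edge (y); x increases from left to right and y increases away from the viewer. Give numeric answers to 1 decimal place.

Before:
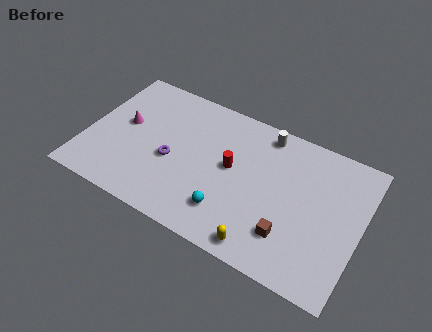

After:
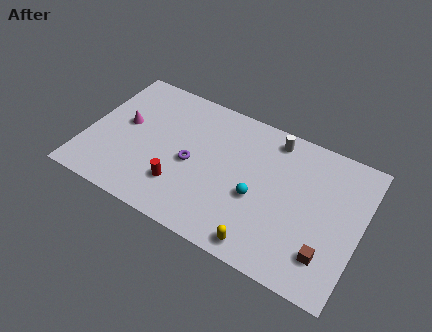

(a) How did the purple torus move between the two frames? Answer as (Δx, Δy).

(1.1, 0.3)

The purple torus started near (4.9, 3.8) and ended near (6.0, 4.1).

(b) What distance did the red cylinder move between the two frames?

3.6

The red cylinder moved from about (8.2, 4.9) to (5.6, 2.4), a distance of √(2.6² + 2.5²) ≈ 3.6.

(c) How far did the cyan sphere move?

2.1

The cyan sphere moved from about (8.4, 2.1) to (9.8, 3.7), a distance of √(1.4² + 1.6²) ≈ 2.1.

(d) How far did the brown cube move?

2.1

From (11.8, 2.3) to (13.9, 2.1), the brown cube covered √(2.1² + 0.2²) ≈ 2.1 units.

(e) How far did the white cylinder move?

0.5

From (9.7, 7.9) to (10.2, 7.8), the white cylinder covered √(0.5² + 0.1²) ≈ 0.5 units.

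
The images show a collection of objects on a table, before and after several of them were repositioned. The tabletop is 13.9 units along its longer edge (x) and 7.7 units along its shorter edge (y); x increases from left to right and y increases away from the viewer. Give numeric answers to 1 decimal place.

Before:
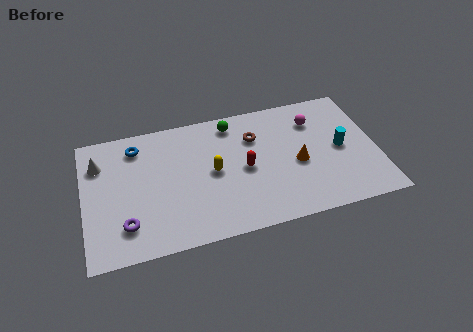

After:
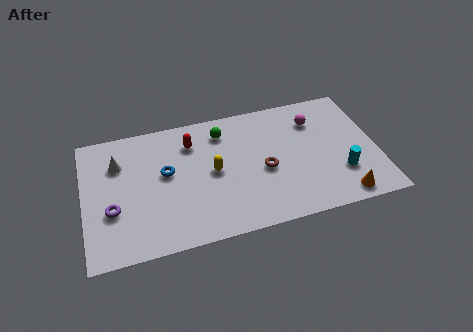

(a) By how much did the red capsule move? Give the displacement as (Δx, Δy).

(-2.4, 2.2)

The red capsule was at about (7.6, 3.7) and moved to about (5.2, 5.9).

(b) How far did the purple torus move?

1.2

From (1.9, 1.8) to (1.3, 2.8), the purple torus covered √(0.6² + 1.0²) ≈ 1.2 units.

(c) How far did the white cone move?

0.9

The white cone moved from about (0.8, 5.7) to (1.7, 5.5), a distance of √(0.9² + 0.2²) ≈ 0.9.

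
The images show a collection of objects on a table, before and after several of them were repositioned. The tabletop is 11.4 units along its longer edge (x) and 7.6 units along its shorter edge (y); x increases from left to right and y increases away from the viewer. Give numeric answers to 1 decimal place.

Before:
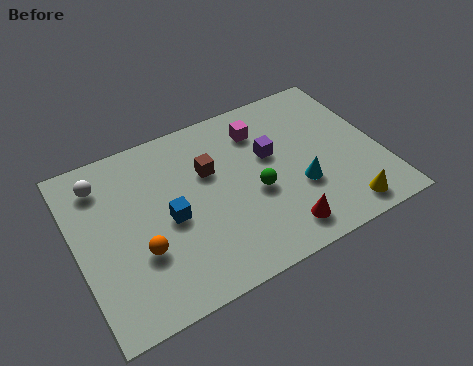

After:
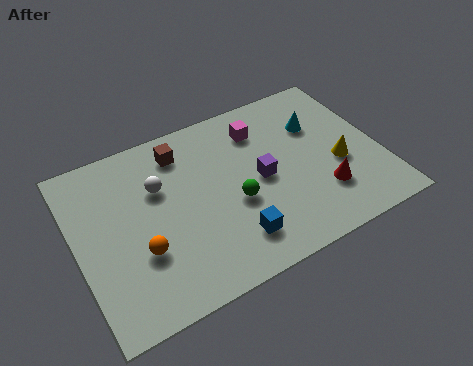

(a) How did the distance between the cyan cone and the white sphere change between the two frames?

-1.7

The distance was about 7.8 in the first image and 6.1 in the second, so they moved 1.7 units closer together.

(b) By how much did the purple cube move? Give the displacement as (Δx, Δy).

(-0.5, -0.9)

The purple cube was at about (7.4, 4.6) and moved to about (6.9, 3.7).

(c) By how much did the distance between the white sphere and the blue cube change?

+0.7

They were about 3.4 units apart before and 4.1 after — 0.7 units further apart.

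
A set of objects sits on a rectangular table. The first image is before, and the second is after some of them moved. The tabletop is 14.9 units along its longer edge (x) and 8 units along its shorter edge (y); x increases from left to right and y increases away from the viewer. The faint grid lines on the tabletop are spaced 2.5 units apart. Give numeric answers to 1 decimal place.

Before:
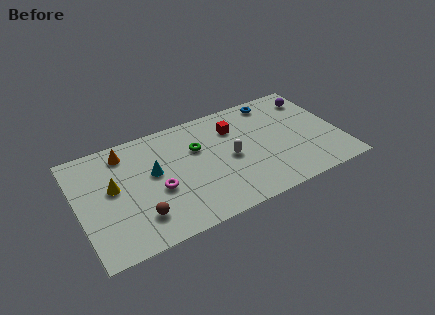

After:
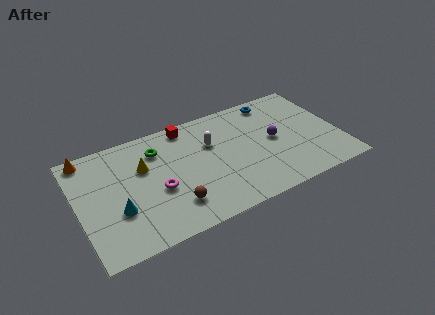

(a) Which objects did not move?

the magenta torus and the blue torus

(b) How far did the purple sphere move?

3.5

From (13.8, 6.4) to (11.2, 4.1), the purple sphere covered √(2.6² + 2.3²) ≈ 3.5 units.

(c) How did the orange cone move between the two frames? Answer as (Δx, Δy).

(-2.1, 0.5)

The orange cone started near (2.9, 6.7) and ended near (0.8, 7.2).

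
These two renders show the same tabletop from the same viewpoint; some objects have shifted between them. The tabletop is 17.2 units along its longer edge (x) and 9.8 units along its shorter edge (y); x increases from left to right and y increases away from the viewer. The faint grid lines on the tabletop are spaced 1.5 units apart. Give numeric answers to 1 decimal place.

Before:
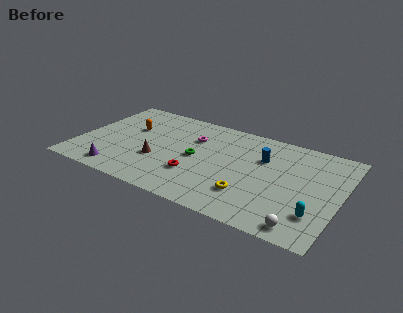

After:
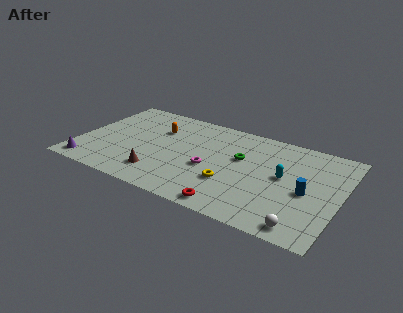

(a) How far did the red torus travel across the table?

3.4

The red torus was near (8.0, 3.0) before and (10.7, 1.0) after, so it travelled √(2.7² + 2.0²) ≈ 3.4 units.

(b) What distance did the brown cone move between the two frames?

1.4

The brown cone moved from about (5.4, 3.5) to (5.7, 2.1), a distance of √(0.3² + 1.4²) ≈ 1.4.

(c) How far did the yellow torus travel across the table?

1.4

The yellow torus was near (11.6, 2.6) before and (10.3, 3.2) after, so it travelled √(1.3² + 0.6²) ≈ 1.4 units.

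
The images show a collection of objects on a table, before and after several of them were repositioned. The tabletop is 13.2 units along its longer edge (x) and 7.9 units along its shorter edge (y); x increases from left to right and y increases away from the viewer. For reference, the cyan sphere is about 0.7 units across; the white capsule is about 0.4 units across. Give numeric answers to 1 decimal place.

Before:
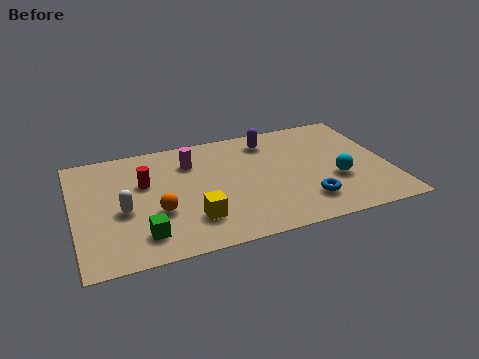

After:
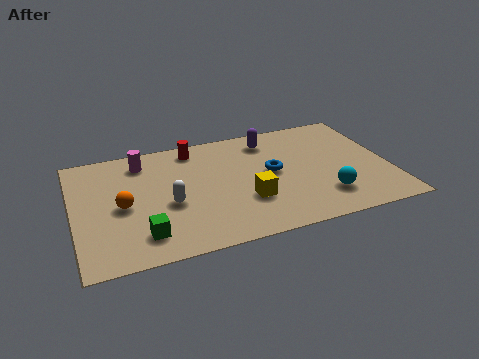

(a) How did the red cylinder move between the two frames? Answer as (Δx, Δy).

(2.2, 1.8)

The red cylinder was at about (3.0, 5.0) and moved to about (5.2, 6.8).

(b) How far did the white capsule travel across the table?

1.9

The white capsule was near (2.0, 3.4) before and (3.9, 3.3) after, so it travelled √(1.9² + 0.1²) ≈ 1.9 units.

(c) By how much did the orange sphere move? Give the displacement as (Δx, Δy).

(-1.4, 0.8)

From the two frames, the orange sphere sits at roughly (3.4, 2.9) before and (2.0, 3.7) after.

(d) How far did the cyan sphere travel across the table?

1.2

The cyan sphere moved from about (10.9, 2.9) to (10.3, 1.9), a distance of √(0.6² + 1.0²) ≈ 1.2.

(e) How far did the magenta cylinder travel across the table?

2.1

From (5.0, 5.9) to (3.0, 6.5), the magenta cylinder covered √(2.0² + 0.6²) ≈ 2.1 units.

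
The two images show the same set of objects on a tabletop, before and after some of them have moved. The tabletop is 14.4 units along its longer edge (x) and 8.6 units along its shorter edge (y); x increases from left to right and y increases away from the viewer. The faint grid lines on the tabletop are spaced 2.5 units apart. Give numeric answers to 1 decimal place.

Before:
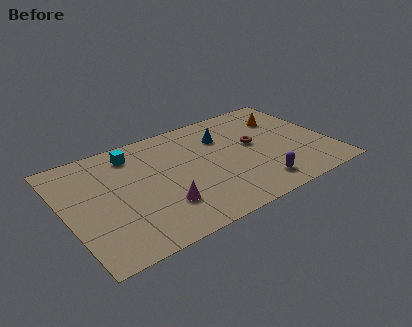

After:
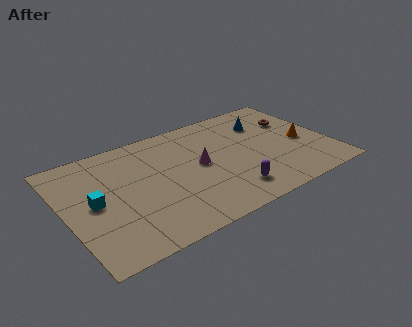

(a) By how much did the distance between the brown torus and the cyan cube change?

+4.7

Before: roughly 6.8 units apart; after: 11.5. That's 4.7 units further apart.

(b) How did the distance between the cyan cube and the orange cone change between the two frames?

+3.1

The distance was about 8.4 in the first image and 11.5 in the second, so they moved 3.1 units further apart.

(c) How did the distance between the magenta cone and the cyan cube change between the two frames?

+1.0

They were about 4.8 units apart before and 5.8 after — 1.0 units further apart.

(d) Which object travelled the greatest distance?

the cyan cube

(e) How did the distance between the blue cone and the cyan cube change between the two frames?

+5.0

Before: roughly 5.0 units apart; after: 10.0. That's 5.0 units further apart.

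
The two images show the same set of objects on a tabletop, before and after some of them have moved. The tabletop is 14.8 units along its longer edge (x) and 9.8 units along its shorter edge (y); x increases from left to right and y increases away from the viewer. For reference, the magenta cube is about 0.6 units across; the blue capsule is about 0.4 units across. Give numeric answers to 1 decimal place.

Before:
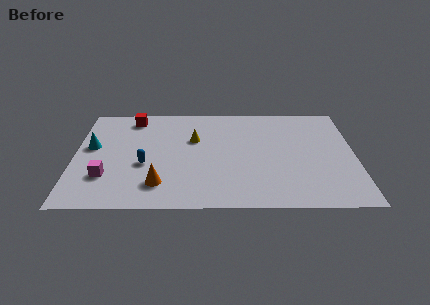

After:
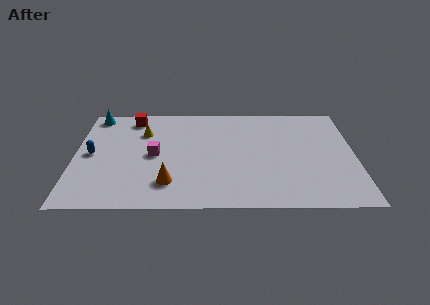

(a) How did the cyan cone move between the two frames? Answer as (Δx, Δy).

(0.1, 3.1)

From the two frames, the cyan cone sits at roughly (0.9, 5.6) before and (1.0, 8.7) after.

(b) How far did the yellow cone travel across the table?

2.8

The yellow cone was near (6.3, 6.3) before and (3.6, 7.0) after, so it travelled √(2.7² + 0.7²) ≈ 2.8 units.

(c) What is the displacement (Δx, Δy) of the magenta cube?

(2.5, 2.0)

From the two frames, the magenta cube sits at roughly (1.7, 2.8) before and (4.2, 4.8) after.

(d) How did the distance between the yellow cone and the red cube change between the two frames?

-2.4

They were about 3.9 units apart before and 1.5 after — 2.4 units closer together.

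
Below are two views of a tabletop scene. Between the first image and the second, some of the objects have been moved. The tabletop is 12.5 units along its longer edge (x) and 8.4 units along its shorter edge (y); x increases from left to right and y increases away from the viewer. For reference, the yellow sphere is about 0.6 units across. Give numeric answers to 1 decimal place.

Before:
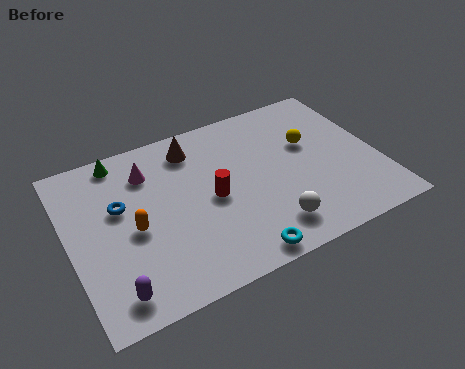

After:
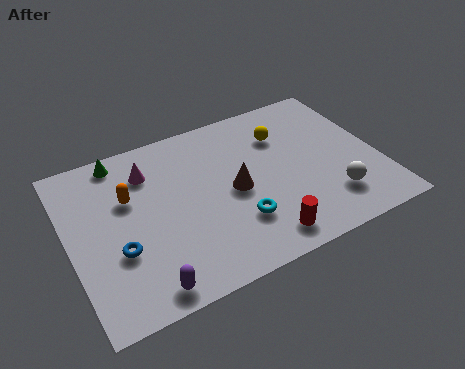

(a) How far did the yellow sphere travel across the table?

1.3

The yellow sphere was near (9.9, 5.2) before and (8.9, 6.1) after, so it travelled √(1.0² + 0.9²) ≈ 1.3 units.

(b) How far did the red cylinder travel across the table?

3.2

The red cylinder was near (5.7, 4.0) before and (7.3, 1.2) after, so it travelled √(1.6² + 2.8²) ≈ 3.2 units.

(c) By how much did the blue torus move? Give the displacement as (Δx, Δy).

(-0.3, -2.1)

The blue torus started near (2.1, 5.1) and ended near (1.8, 3.0).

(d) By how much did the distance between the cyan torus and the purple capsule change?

-0.7

The distance was about 4.9 in the first image and 4.2 in the second, so they moved 0.7 units closer together.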